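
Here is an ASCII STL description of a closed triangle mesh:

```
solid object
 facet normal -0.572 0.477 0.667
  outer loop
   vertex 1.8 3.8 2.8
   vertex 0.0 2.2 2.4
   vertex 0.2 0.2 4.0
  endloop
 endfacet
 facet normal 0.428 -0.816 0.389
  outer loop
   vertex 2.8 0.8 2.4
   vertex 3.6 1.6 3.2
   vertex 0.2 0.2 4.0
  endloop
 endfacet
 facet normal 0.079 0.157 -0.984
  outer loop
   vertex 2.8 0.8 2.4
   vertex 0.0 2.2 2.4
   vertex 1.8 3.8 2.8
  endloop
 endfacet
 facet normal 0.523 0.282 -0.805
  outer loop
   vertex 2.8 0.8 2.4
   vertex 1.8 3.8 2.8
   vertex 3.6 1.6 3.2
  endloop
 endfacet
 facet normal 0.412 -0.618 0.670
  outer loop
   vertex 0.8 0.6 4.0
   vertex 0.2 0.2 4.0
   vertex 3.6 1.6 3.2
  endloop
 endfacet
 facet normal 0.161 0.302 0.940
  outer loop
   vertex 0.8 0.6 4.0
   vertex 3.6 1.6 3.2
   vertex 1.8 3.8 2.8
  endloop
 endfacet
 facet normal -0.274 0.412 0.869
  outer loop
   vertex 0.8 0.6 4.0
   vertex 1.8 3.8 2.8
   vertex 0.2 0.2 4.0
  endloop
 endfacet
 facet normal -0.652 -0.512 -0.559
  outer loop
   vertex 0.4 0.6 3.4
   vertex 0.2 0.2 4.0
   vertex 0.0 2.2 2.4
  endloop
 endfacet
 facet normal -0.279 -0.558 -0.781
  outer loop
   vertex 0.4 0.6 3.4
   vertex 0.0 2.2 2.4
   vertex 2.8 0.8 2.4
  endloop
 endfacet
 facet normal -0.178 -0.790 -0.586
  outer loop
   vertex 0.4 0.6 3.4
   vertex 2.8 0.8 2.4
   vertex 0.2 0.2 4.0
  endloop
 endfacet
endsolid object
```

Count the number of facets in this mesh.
10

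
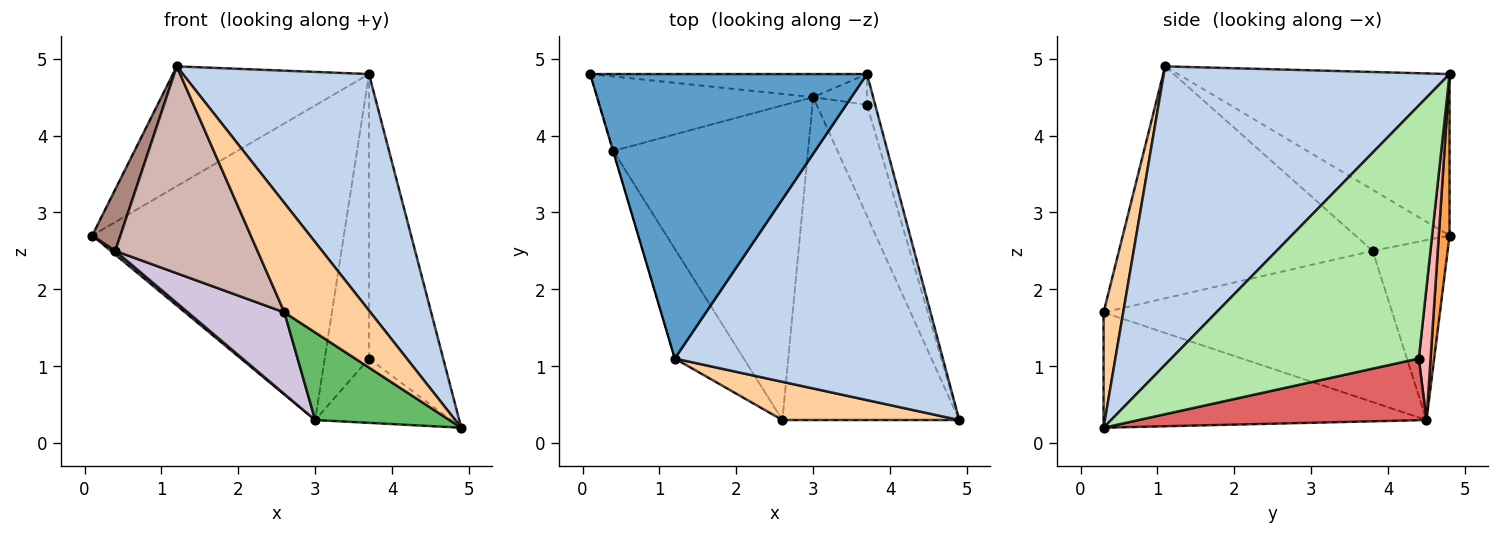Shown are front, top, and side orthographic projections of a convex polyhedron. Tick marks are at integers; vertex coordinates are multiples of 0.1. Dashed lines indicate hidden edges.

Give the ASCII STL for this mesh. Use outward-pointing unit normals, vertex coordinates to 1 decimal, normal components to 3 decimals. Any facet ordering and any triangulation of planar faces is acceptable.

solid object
 facet normal -0.474 0.342 0.812
  outer loop
   vertex 1.2 1.1 4.9
   vertex 3.7 4.8 4.8
   vertex 0.1 4.8 2.7
  endloop
 endfacet
 facet normal 0.670 -0.436 0.601
  outer loop
   vertex 1.2 1.1 4.9
   vertex 4.9 0.3 0.2
   vertex 3.7 4.8 4.8
  endloop
 endfacet
 facet normal 0.043 0.996 -0.073
  outer loop
   vertex 3.0 4.5 0.3
   vertex 0.1 4.8 2.7
   vertex 3.7 4.8 4.8
  endloop
 endfacet
 facet normal 0.211 -0.923 0.323
  outer loop
   vertex 2.6 0.3 1.7
   vertex 4.9 0.3 0.2
   vertex 1.2 1.1 4.9
  endloop
 endfacet
 facet normal -0.533 -0.222 -0.817
  outer loop
   vertex 2.6 0.3 1.7
   vertex 3.0 4.5 0.3
   vertex 4.9 0.3 0.2
  endloop
 endfacet
 facet normal 0.957 0.287 -0.031
  outer loop
   vertex 3.7 4.4 1.1
   vertex 3.7 4.8 4.8
   vertex 4.9 0.3 0.2
  endloop
 endfacet
 facet normal 0.728 0.343 -0.594
  outer loop
   vertex 3.7 4.4 1.1
   vertex 4.9 0.3 0.2
   vertex 3.0 4.5 0.3
  endloop
 endfacet
 facet normal 0.256 0.961 -0.104
  outer loop
   vertex 3.7 4.4 1.1
   vertex 3.0 4.5 0.3
   vertex 3.7 4.8 4.8
  endloop
 endfacet
 facet normal -0.639 -0.038 -0.768
  outer loop
   vertex 0.4 3.8 2.5
   vertex 0.1 4.8 2.7
   vertex 3.0 4.5 0.3
  endloop
 endfacet
 facet normal -0.601 -0.201 -0.774
  outer loop
   vertex 0.4 3.8 2.5
   vertex 3.0 4.5 0.3
   vertex 2.6 0.3 1.7
  endloop
 endfacet
 facet normal -0.958 -0.287 -0.003
  outer loop
   vertex 0.4 3.8 2.5
   vertex 1.2 1.1 4.9
   vertex 0.1 4.8 2.7
  endloop
 endfacet
 facet normal -0.844 -0.473 -0.251
  outer loop
   vertex 0.4 3.8 2.5
   vertex 2.6 0.3 1.7
   vertex 1.2 1.1 4.9
  endloop
 endfacet
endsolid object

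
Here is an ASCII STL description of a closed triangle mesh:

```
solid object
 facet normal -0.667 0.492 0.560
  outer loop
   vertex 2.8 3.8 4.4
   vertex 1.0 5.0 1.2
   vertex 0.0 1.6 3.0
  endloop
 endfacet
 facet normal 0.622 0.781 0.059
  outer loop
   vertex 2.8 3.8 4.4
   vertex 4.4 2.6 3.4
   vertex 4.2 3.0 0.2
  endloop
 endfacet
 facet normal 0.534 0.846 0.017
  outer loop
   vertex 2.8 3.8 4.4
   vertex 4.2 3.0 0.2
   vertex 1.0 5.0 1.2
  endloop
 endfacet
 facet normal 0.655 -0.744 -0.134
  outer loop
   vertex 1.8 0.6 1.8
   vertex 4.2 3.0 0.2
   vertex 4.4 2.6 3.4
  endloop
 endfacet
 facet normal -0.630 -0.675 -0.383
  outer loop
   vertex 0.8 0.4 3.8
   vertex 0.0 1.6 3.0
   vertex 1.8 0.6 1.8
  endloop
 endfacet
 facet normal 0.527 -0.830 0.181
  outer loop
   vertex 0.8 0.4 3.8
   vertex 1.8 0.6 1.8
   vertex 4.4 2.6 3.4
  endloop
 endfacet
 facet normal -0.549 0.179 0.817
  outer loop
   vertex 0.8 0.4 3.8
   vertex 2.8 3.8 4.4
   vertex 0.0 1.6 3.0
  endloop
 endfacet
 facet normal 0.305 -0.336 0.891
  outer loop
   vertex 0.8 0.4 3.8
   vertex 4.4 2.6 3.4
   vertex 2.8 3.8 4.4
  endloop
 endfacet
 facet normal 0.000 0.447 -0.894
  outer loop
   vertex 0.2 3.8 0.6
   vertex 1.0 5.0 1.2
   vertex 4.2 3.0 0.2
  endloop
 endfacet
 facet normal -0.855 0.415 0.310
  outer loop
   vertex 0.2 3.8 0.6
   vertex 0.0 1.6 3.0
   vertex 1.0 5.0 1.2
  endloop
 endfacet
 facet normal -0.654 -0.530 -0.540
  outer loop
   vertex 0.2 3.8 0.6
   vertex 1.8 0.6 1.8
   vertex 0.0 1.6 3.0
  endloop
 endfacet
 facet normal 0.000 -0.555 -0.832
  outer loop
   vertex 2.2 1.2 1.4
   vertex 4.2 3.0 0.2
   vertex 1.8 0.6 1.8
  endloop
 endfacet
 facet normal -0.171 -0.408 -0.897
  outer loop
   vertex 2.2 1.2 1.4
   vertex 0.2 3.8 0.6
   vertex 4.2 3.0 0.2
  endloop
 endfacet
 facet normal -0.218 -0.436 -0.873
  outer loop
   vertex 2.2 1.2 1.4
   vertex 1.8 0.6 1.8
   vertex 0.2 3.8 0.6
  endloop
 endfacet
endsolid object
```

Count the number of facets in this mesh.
14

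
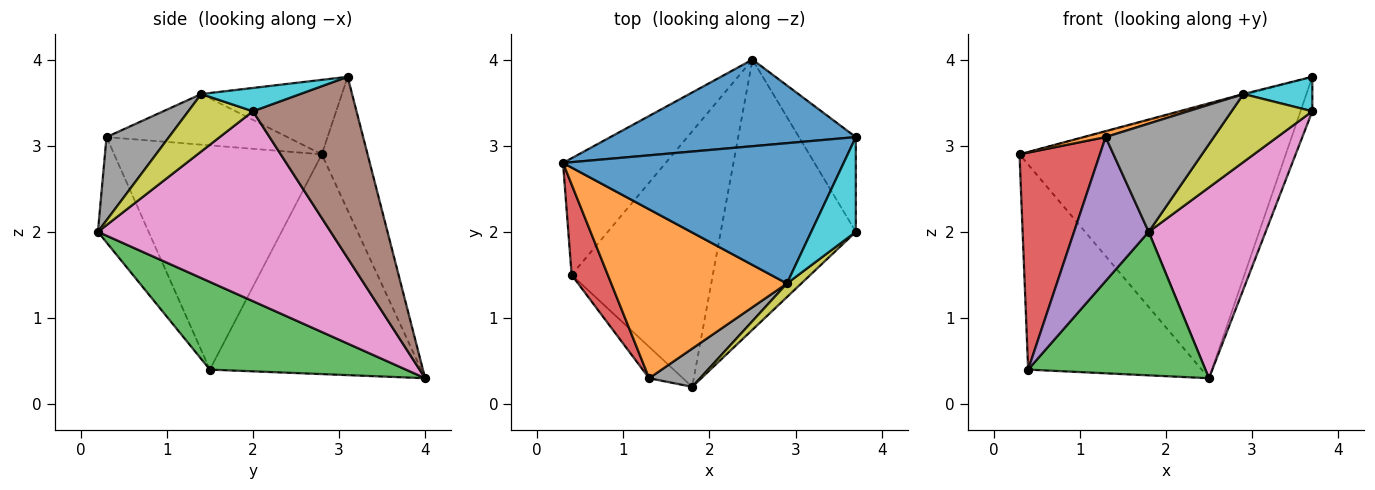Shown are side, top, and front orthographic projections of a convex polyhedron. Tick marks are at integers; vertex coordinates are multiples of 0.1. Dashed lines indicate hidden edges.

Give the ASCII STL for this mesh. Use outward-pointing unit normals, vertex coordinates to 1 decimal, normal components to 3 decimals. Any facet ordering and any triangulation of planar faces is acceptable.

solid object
 facet normal -0.162 0.941 0.297
  outer loop
   vertex 2.5 4.0 0.3
   vertex 0.3 2.8 2.9
   vertex 3.7 3.1 3.8
  endloop
 endfacet
 facet normal -0.727 0.597 -0.340
  outer loop
   vertex 0.4 1.5 0.4
   vertex 0.3 2.8 2.9
   vertex 2.5 4.0 0.3
  endloop
 endfacet
 facet normal 0.476 -0.431 -0.767
  outer loop
   vertex 0.4 1.5 0.4
   vertex 2.5 4.0 0.3
   vertex 1.8 0.2 2.0
  endloop
 endfacet
 facet normal -0.922 -0.357 0.149
  outer loop
   vertex 1.3 0.3 3.1
   vertex 0.3 2.8 2.9
   vertex 0.4 1.5 0.4
  endloop
 endfacet
 facet normal -0.553 -0.814 -0.177
  outer loop
   vertex 1.3 0.3 3.1
   vertex 0.4 1.5 0.4
   vertex 1.8 0.2 2.0
  endloop
 endfacet
 facet normal 0.949 0.108 -0.297
  outer loop
   vertex 3.7 2.0 3.4
   vertex 2.5 4.0 0.3
   vertex 3.7 3.1 3.8
  endloop
 endfacet
 facet normal 0.754 -0.379 -0.536
  outer loop
   vertex 3.7 2.0 3.4
   vertex 1.8 0.2 2.0
   vertex 2.5 4.0 0.3
  endloop
 endfacet
 facet normal 0.478 -0.828 0.293
  outer loop
   vertex 2.9 1.4 3.6
   vertex 1.3 0.3 3.1
   vertex 1.8 0.2 2.0
  endloop
 endfacet
 facet normal 0.617 -0.772 0.154
  outer loop
   vertex 2.9 1.4 3.6
   vertex 1.8 0.2 2.0
   vertex 3.7 2.0 3.4
  endloop
 endfacet
 facet normal 0.441 -0.307 0.844
  outer loop
   vertex 2.9 1.4 3.6
   vertex 3.7 2.0 3.4
   vertex 3.7 3.1 3.8
  endloop
 endfacet
 facet normal -0.256 0.007 0.967
  outer loop
   vertex 2.9 1.4 3.6
   vertex 3.7 3.1 3.8
   vertex 0.3 2.8 2.9
  endloop
 endfacet
 facet normal -0.277 -0.034 0.960
  outer loop
   vertex 2.9 1.4 3.6
   vertex 0.3 2.8 2.9
   vertex 1.3 0.3 3.1
  endloop
 endfacet
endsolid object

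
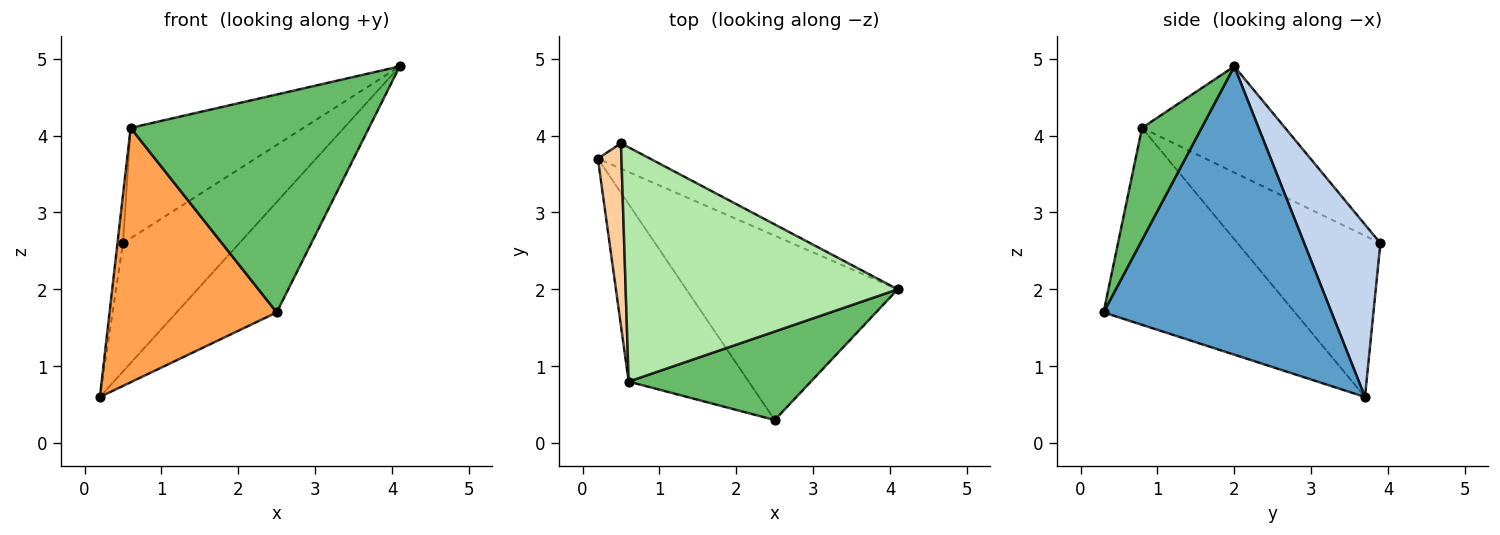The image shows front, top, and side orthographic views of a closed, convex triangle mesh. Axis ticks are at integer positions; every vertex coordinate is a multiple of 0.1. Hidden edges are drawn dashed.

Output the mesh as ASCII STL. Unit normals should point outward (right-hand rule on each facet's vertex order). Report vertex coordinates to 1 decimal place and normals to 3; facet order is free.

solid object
 facet normal 0.760 0.334 -0.557
  outer loop
   vertex 2.5 0.3 1.7
   vertex 0.2 3.7 0.6
   vertex 4.1 2.0 4.9
  endloop
 endfacet
 facet normal 0.540 0.825 -0.164
  outer loop
   vertex 0.5 3.9 2.6
   vertex 4.1 2.0 4.9
   vertex 0.2 3.7 0.6
  endloop
 endfacet
 facet normal -0.684 -0.598 -0.417
  outer loop
   vertex 0.6 0.8 4.1
   vertex 0.2 3.7 0.6
   vertex 2.5 0.3 1.7
  endloop
 endfacet
 facet normal -0.989 0.038 0.145
  outer loop
   vertex 0.6 0.8 4.1
   vertex 0.5 3.9 2.6
   vertex 0.2 3.7 0.6
  endloop
 endfacet
 facet normal 0.226 -0.903 0.367
  outer loop
   vertex 0.6 0.8 4.1
   vertex 2.5 0.3 1.7
   vertex 4.1 2.0 4.9
  endloop
 endfacet
 facet normal -0.333 0.402 0.853
  outer loop
   vertex 0.6 0.8 4.1
   vertex 4.1 2.0 4.9
   vertex 0.5 3.9 2.6
  endloop
 endfacet
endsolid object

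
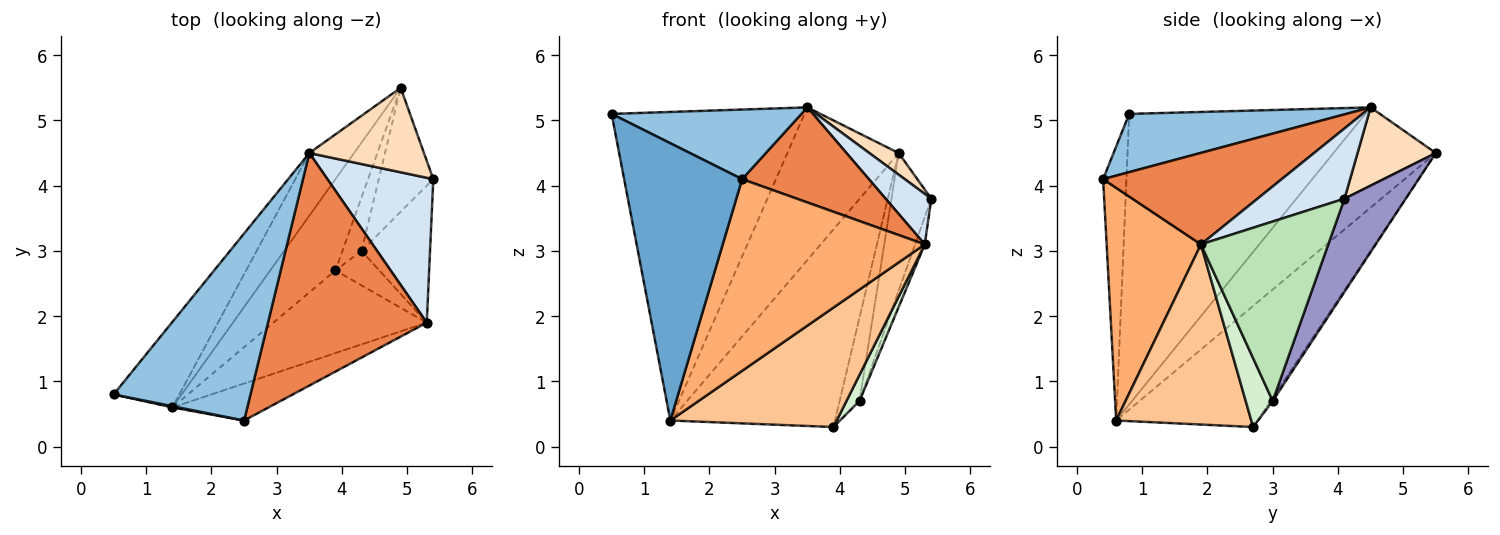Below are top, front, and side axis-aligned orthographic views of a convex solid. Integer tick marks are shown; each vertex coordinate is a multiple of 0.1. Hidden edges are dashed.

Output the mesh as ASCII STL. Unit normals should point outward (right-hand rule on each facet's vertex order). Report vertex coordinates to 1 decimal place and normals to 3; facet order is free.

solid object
 facet normal -0.194 -0.981 0.005
  outer loop
   vertex 1.4 0.6 0.4
   vertex 2.5 0.4 4.1
   vertex 0.5 0.8 5.1
  endloop
 endfacet
 facet normal 0.370 -0.324 0.871
  outer loop
   vertex 3.5 4.5 5.2
   vertex 0.5 0.8 5.1
   vertex 2.5 0.4 4.1
  endloop
 endfacet
 facet normal -0.763 0.623 -0.173
  outer loop
   vertex 3.5 4.5 5.2
   vertex 1.4 0.6 0.4
   vertex 0.5 0.8 5.1
  endloop
 endfacet
 facet normal 0.531 -0.279 0.800
  outer loop
   vertex 5.3 1.9 3.1
   vertex 5.4 4.1 3.8
   vertex 3.5 4.5 5.2
  endloop
 endfacet
 facet normal 0.471 -0.334 0.817
  outer loop
   vertex 5.3 1.9 3.1
   vertex 3.5 4.5 5.2
   vertex 2.5 0.4 4.1
  endloop
 endfacet
 facet normal 0.417 -0.893 -0.172
  outer loop
   vertex 5.3 1.9 3.1
   vertex 2.5 0.4 4.1
   vertex 1.4 0.6 0.4
  endloop
 endfacet
 facet normal 0.555 -0.684 -0.473
  outer loop
   vertex 5.3 1.9 3.1
   vertex 1.4 0.6 0.4
   vertex 3.9 2.7 0.3
  endloop
 endfacet
 facet normal 0.552 -0.207 0.808
  outer loop
   vertex 4.9 5.5 4.5
   vertex 3.5 4.5 5.2
   vertex 5.4 4.1 3.8
  endloop
 endfacet
 facet normal -0.615 0.716 -0.331
  outer loop
   vertex 4.9 5.5 4.5
   vertex 3.9 2.7 0.3
   vertex 1.4 0.6 0.4
  endloop
 endfacet
 facet normal -0.648 0.705 -0.289
  outer loop
   vertex 4.9 5.5 4.5
   vertex 1.4 0.6 0.4
   vertex 3.5 4.5 5.2
  endloop
 endfacet
 facet normal 0.932 0.071 -0.356
  outer loop
   vertex 4.3 3.0 0.7
   vertex 5.4 4.1 3.8
   vertex 5.3 1.9 3.1
  endloop
 endfacet
 facet normal 0.781 -0.377 -0.498
  outer loop
   vertex 4.3 3.0 0.7
   vertex 5.3 1.9 3.1
   vertex 3.9 2.7 0.3
  endloop
 endfacet
 facet normal 0.753 0.489 -0.441
  outer loop
   vertex 4.3 3.0 0.7
   vertex 4.9 5.5 4.5
   vertex 5.4 4.1 3.8
  endloop
 endfacet
 facet normal -0.092 0.838 -0.537
  outer loop
   vertex 4.3 3.0 0.7
   vertex 3.9 2.7 0.3
   vertex 4.9 5.5 4.5
  endloop
 endfacet
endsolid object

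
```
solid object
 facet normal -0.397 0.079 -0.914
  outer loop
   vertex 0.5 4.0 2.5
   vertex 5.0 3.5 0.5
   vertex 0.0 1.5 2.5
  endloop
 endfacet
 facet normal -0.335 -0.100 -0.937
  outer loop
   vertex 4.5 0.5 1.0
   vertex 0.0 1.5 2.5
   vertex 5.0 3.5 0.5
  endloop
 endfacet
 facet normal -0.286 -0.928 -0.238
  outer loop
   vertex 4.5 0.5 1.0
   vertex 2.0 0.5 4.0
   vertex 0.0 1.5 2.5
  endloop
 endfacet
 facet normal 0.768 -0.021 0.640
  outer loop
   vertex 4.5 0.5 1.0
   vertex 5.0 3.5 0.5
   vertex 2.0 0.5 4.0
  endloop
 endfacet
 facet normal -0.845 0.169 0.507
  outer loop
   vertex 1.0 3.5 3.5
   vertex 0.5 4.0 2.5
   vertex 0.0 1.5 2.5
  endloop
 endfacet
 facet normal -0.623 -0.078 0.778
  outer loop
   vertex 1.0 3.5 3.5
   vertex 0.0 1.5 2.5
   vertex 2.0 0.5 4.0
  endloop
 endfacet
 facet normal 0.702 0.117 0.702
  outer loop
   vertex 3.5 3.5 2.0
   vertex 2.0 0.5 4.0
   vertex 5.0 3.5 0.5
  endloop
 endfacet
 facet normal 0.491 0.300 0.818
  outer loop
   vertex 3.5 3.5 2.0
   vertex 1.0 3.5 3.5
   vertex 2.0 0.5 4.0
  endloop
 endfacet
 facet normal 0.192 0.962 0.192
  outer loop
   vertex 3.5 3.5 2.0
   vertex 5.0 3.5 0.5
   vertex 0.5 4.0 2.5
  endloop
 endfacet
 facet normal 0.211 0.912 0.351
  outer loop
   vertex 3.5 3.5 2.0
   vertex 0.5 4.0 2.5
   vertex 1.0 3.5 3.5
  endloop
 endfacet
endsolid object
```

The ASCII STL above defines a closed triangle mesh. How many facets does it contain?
10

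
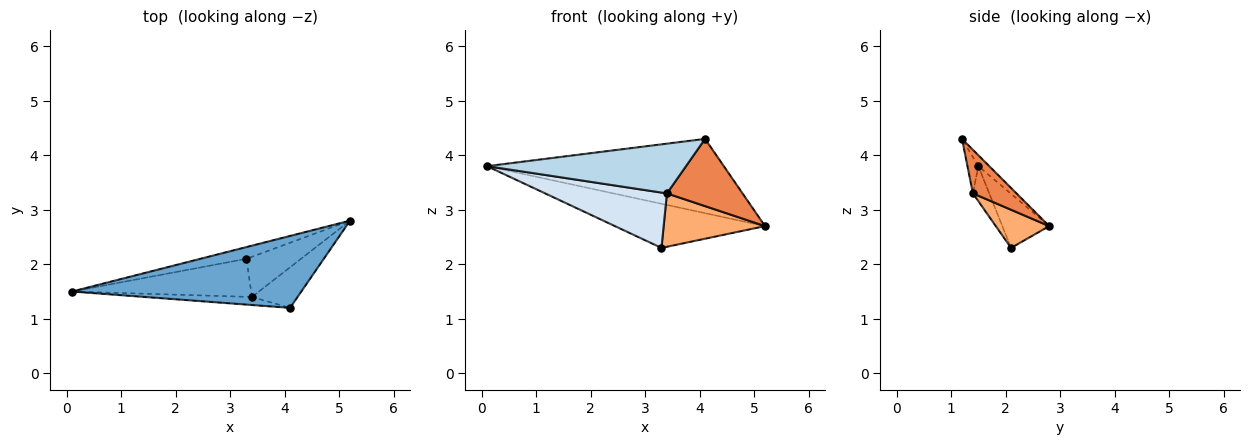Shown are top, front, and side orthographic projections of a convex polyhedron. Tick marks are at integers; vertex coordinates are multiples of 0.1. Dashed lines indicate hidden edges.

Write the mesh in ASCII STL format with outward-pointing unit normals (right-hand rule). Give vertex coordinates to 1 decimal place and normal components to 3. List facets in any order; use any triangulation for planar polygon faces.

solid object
 facet normal -0.033 0.718 0.695
  outer loop
   vertex 4.1 1.2 4.3
   vertex 5.2 2.8 2.7
   vertex 0.1 1.5 3.8
  endloop
 endfacet
 facet normal -0.289 0.925 -0.246
  outer loop
   vertex 3.3 2.1 2.3
   vertex 0.1 1.5 3.8
   vertex 5.2 2.8 2.7
  endloop
 endfacet
 facet normal -0.054 -0.986 -0.159
  outer loop
   vertex 3.4 1.4 3.3
   vertex 4.1 1.2 4.3
   vertex 0.1 1.5 3.8
  endloop
 endfacet
 facet normal -0.110 -0.819 -0.563
  outer loop
   vertex 3.4 1.4 3.3
   vertex 0.1 1.5 3.8
   vertex 3.3 2.1 2.3
  endloop
 endfacet
 facet normal 0.443 -0.768 -0.463
  outer loop
   vertex 3.4 1.4 3.3
   vertex 5.2 2.8 2.7
   vertex 4.1 1.2 4.3
  endloop
 endfacet
 facet normal 0.388 -0.736 -0.554
  outer loop
   vertex 3.4 1.4 3.3
   vertex 3.3 2.1 2.3
   vertex 5.2 2.8 2.7
  endloop
 endfacet
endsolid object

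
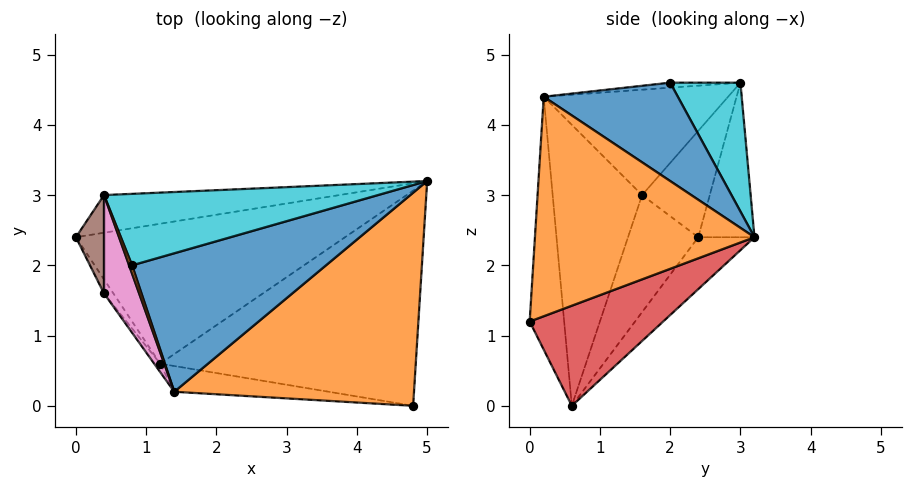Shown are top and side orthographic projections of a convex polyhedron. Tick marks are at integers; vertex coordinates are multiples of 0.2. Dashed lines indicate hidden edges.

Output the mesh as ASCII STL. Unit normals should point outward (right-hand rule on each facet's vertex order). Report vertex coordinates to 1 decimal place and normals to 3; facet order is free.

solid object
 facet normal -0.154 0.960 -0.234
  outer loop
   vertex 0.4 3.0 4.6
   vertex 5.0 3.2 2.4
   vertex 0.0 2.4 2.4
  endloop
 endfacet
 facet normal 0.643 -0.304 0.703
  outer loop
   vertex 1.4 0.2 4.4
   vertex 4.8 0.0 1.2
   vertex 5.0 3.2 2.4
  endloop
 endfacet
 facet normal -0.122 0.764 -0.634
  outer loop
   vertex 1.2 0.6 0.0
   vertex 0.0 2.4 2.4
   vertex 5.0 3.2 2.4
  endloop
 endfacet
 facet normal 0.347 0.310 -0.885
  outer loop
   vertex 1.2 0.6 0.0
   vertex 5.0 3.2 2.4
   vertex 4.8 0.0 1.2
  endloop
 endfacet
 facet normal -0.137 -0.987 -0.084
  outer loop
   vertex 1.2 0.6 0.0
   vertex 4.8 0.0 1.2
   vertex 1.4 0.2 4.4
  endloop
 endfacet
 facet normal -0.928 -0.280 0.245
  outer loop
   vertex 0.4 1.6 3.0
   vertex 0.4 3.0 4.6
   vertex 0.0 2.4 2.4
  endloop
 endfacet
 facet normal -0.892 -0.340 0.297
  outer loop
   vertex 0.4 1.6 3.0
   vertex 1.4 0.2 4.4
   vertex 0.4 3.0 4.6
  endloop
 endfacet
 facet normal -0.870 -0.487 -0.070
  outer loop
   vertex 0.4 1.6 3.0
   vertex 0.0 2.4 2.4
   vertex 1.2 0.6 0.0
  endloop
 endfacet
 facet normal -0.805 -0.593 -0.017
  outer loop
   vertex 0.4 1.6 3.0
   vertex 1.2 0.6 0.0
   vertex 1.4 0.2 4.4
  endloop
 endfacet
 facet normal 0.419 0.168 0.892
  outer loop
   vertex 0.8 2.0 4.6
   vertex 5.0 3.2 2.4
   vertex 0.4 3.0 4.6
  endloop
 endfacet
 facet normal 0.452 0.052 0.891
  outer loop
   vertex 0.8 2.0 4.6
   vertex 1.4 0.2 4.4
   vertex 5.0 3.2 2.4
  endloop
 endfacet
 facet normal -0.811 -0.324 0.487
  outer loop
   vertex 0.8 2.0 4.6
   vertex 0.4 3.0 4.6
   vertex 1.4 0.2 4.4
  endloop
 endfacet
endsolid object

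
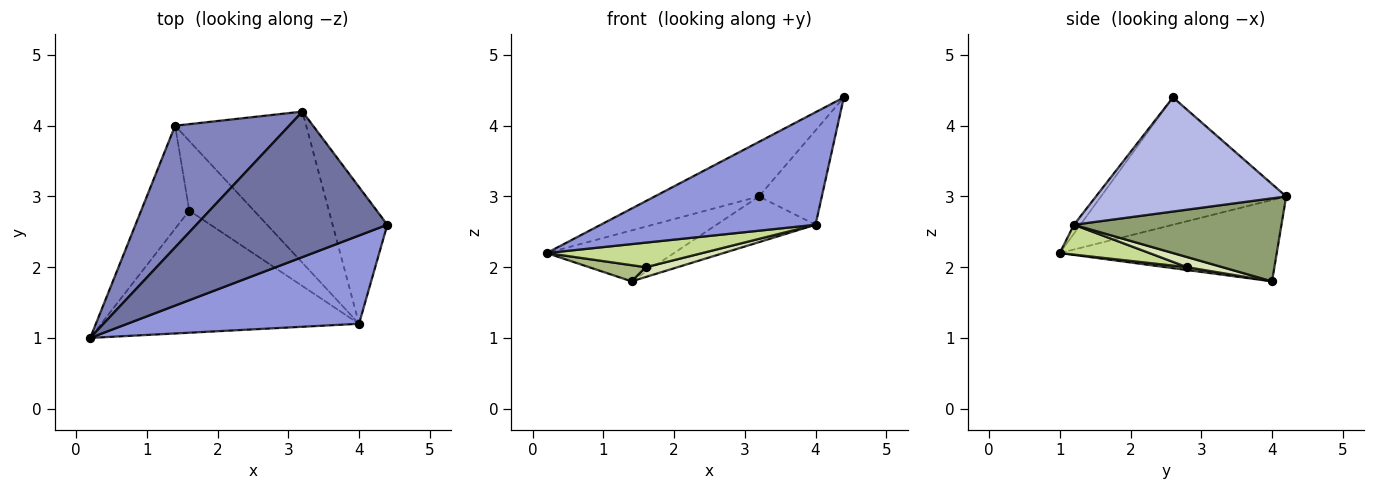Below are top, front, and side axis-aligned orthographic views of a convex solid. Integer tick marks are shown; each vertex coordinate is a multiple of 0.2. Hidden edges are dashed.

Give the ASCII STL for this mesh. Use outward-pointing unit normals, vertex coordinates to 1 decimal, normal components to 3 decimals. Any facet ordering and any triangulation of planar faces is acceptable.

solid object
 facet normal -0.530 0.298 0.794
  outer loop
   vertex 3.2 4.2 3.0
   vertex 0.2 1.0 2.2
   vertex 4.4 2.6 4.4
  endloop
 endfacet
 facet normal -0.550 0.323 0.771
  outer loop
   vertex 3.2 4.2 3.0
   vertex 1.4 4.0 1.8
   vertex 0.2 1.0 2.2
  endloop
 endfacet
 facet normal -0.024 -0.787 0.617
  outer loop
   vertex 4.0 1.2 2.6
   vertex 4.4 2.6 4.4
   vertex 0.2 1.0 2.2
  endloop
 endfacet
 facet normal 0.864 0.286 -0.414
  outer loop
   vertex 4.0 1.2 2.6
   vertex 3.2 4.2 3.0
   vertex 4.4 2.6 4.4
  endloop
 endfacet
 facet normal 0.518 0.247 -0.819
  outer loop
   vertex 4.0 1.2 2.6
   vertex 1.4 4.0 1.8
   vertex 3.2 4.2 3.0
  endloop
 endfacet
 facet normal 0.058 -0.155 -0.986
  outer loop
   vertex 1.6 2.8 2.0
   vertex 0.2 1.0 2.2
   vertex 1.4 4.0 1.8
  endloop
 endfacet
 facet normal 0.113 -0.196 -0.974
  outer loop
   vertex 1.6 2.8 2.0
   vertex 4.0 1.2 2.6
   vertex 0.2 1.0 2.2
  endloop
 endfacet
 facet normal 0.153 -0.138 -0.979
  outer loop
   vertex 1.6 2.8 2.0
   vertex 1.4 4.0 1.8
   vertex 4.0 1.2 2.6
  endloop
 endfacet
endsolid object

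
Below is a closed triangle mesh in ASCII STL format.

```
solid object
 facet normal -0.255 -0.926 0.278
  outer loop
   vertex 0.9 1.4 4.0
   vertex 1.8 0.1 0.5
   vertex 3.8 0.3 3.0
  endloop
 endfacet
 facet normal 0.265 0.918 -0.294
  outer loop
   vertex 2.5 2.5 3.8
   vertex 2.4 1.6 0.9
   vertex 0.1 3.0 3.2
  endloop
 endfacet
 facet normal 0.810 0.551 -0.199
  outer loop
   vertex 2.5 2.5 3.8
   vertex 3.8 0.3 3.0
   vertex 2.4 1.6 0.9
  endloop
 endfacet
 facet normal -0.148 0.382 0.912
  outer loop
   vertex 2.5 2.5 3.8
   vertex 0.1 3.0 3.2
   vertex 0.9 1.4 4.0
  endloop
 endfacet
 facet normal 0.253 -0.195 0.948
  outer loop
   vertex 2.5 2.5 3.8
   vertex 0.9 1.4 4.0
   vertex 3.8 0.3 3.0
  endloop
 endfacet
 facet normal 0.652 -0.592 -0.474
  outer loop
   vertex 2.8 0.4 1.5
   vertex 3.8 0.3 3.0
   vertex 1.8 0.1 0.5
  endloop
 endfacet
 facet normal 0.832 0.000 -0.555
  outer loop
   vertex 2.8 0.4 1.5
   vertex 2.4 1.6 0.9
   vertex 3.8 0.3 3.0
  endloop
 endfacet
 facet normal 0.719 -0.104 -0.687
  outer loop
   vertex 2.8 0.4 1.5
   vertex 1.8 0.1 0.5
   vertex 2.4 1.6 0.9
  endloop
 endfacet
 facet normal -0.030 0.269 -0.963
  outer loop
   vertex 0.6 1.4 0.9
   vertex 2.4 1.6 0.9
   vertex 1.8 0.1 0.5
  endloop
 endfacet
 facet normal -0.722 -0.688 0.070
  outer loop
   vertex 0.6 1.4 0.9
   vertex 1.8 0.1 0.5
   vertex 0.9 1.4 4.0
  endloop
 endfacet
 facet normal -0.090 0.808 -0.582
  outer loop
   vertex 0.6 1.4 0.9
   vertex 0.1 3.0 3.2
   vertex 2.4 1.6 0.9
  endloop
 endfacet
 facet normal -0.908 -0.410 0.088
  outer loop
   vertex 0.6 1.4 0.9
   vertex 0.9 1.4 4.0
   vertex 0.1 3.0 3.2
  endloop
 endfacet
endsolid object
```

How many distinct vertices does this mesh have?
8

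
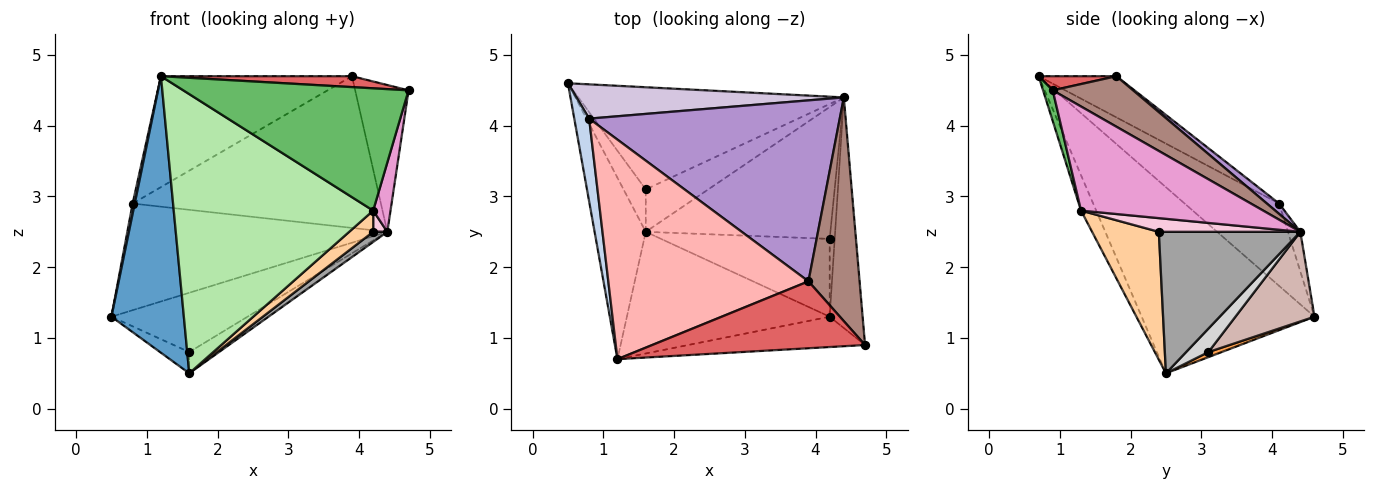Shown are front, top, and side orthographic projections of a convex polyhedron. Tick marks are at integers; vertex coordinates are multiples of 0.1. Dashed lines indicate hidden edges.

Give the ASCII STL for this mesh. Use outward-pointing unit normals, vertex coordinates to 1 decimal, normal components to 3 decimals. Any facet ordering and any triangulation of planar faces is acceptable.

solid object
 facet normal -0.894 -0.375 -0.246
  outer loop
   vertex 1.6 2.5 0.5
   vertex 1.2 0.7 4.7
   vertex 0.5 4.6 1.3
  endloop
 endfacet
 facet normal -0.984 -0.022 0.178
  outer loop
   vertex 0.8 4.1 2.9
   vertex 0.5 4.6 1.3
   vertex 1.2 0.7 4.7
  endloop
 endfacet
 facet normal 0.199 0.438 -0.877
  outer loop
   vertex 1.6 3.1 0.8
   vertex 1.6 2.5 0.5
   vertex 0.5 4.6 1.3
  endloop
 endfacet
 facet normal 0.591 -0.212 -0.778
  outer loop
   vertex 4.2 1.3 2.8
   vertex 1.6 2.5 0.5
   vertex 4.2 2.4 2.5
  endloop
 endfacet
 facet normal 0.042 -0.970 -0.240
  outer loop
   vertex 4.2 1.3 2.8
   vertex 4.7 0.9 4.5
   vertex 1.2 0.7 4.7
  endloop
 endfacet
 facet normal -0.070 -0.915 -0.399
  outer loop
   vertex 4.2 1.3 2.8
   vertex 1.2 0.7 4.7
   vertex 1.6 2.5 0.5
  endloop
 endfacet
 facet normal 0.065 -0.161 0.985
  outer loop
   vertex 3.9 1.8 4.7
   vertex 1.2 0.7 4.7
   vertex 4.7 0.9 4.5
  endloop
 endfacet
 facet normal -0.181 0.443 0.878
  outer loop
   vertex 3.9 1.8 4.7
   vertex 0.8 4.1 2.9
   vertex 1.2 0.7 4.7
  endloop
 endfacet
 facet normal 0.032 0.642 0.766
  outer loop
   vertex 4.4 4.4 2.5
   vertex 0.8 4.1 2.9
   vertex 3.9 1.8 4.7
  endloop
 endfacet
 facet normal -0.045 0.951 0.306
  outer loop
   vertex 4.4 4.4 2.5
   vertex 0.5 4.6 1.3
   vertex 0.8 4.1 2.9
  endloop
 endfacet
 facet normal 0.637 0.423 0.645
  outer loop
   vertex 4.4 4.4 2.5
   vertex 3.9 1.8 4.7
   vertex 4.7 0.9 4.5
  endloop
 endfacet
 facet normal 0.280 0.482 -0.830
  outer loop
   vertex 4.4 4.4 2.5
   vertex 1.6 3.1 0.8
   vertex 0.5 4.6 1.3
  endloop
 endfacet
 facet normal 0.949 -0.090 -0.301
  outer loop
   vertex 4.4 4.4 2.5
   vertex 4.7 0.9 4.5
   vertex 4.2 1.3 2.8
  endloop
 endfacet
 facet normal 0.935 -0.093 -0.343
  outer loop
   vertex 4.4 4.4 2.5
   vertex 4.2 1.3 2.8
   vertex 4.2 2.4 2.5
  endloop
 endfacet
 facet normal 0.607 -0.061 -0.792
  outer loop
   vertex 4.4 4.4 2.5
   vertex 4.2 2.4 2.5
   vertex 1.6 2.5 0.5
  endloop
 endfacet
 facet normal 0.318 0.424 -0.848
  outer loop
   vertex 4.4 4.4 2.5
   vertex 1.6 2.5 0.5
   vertex 1.6 3.1 0.8
  endloop
 endfacet
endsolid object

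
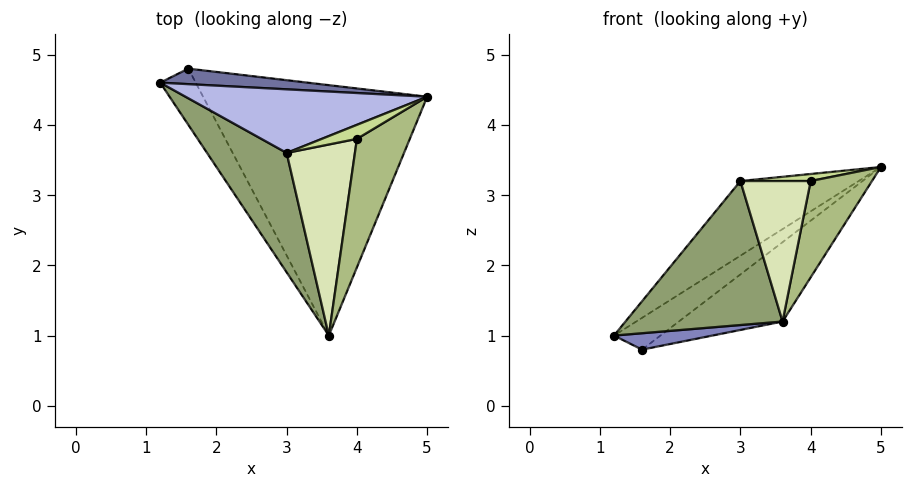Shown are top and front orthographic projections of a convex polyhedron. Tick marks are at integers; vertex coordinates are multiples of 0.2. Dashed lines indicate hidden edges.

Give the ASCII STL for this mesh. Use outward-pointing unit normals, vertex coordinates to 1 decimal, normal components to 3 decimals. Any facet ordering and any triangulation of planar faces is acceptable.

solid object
 facet normal -0.224 0.876 0.428
  outer loop
   vertex 1.6 4.8 0.8
   vertex 1.2 4.6 1.0
   vertex 5.0 4.4 3.4
  endloop
 endfacet
 facet normal -0.322 -0.265 -0.909
  outer loop
   vertex 1.6 4.8 0.8
   vertex 3.6 1.0 1.2
   vertex 1.2 4.6 1.0
  endloop
 endfacet
 facet normal 0.607 0.240 -0.757
  outer loop
   vertex 1.6 4.8 0.8
   vertex 5.0 4.4 3.4
   vertex 3.6 1.0 1.2
  endloop
 endfacet
 facet normal -0.346 0.714 0.608
  outer loop
   vertex 3.0 3.6 3.2
   vertex 5.0 4.4 3.4
   vertex 1.2 4.6 1.0
  endloop
 endfacet
 facet normal -0.770 -0.491 0.407
  outer loop
   vertex 3.0 3.6 3.2
   vertex 1.2 4.6 1.0
   vertex 3.6 1.0 1.2
  endloop
 endfacet
 facet normal 0.196 -0.588 0.784
  outer loop
   vertex 4.0 3.8 3.2
   vertex 3.6 1.0 1.2
   vertex 5.0 4.4 3.4
  endloop
 endfacet
 facet normal 0.089 -0.445 0.891
  outer loop
   vertex 4.0 3.8 3.2
   vertex 5.0 4.4 3.4
   vertex 3.0 3.6 3.2
  endloop
 endfacet
 facet normal 0.118 -0.588 0.800
  outer loop
   vertex 4.0 3.8 3.2
   vertex 3.0 3.6 3.2
   vertex 3.6 1.0 1.2
  endloop
 endfacet
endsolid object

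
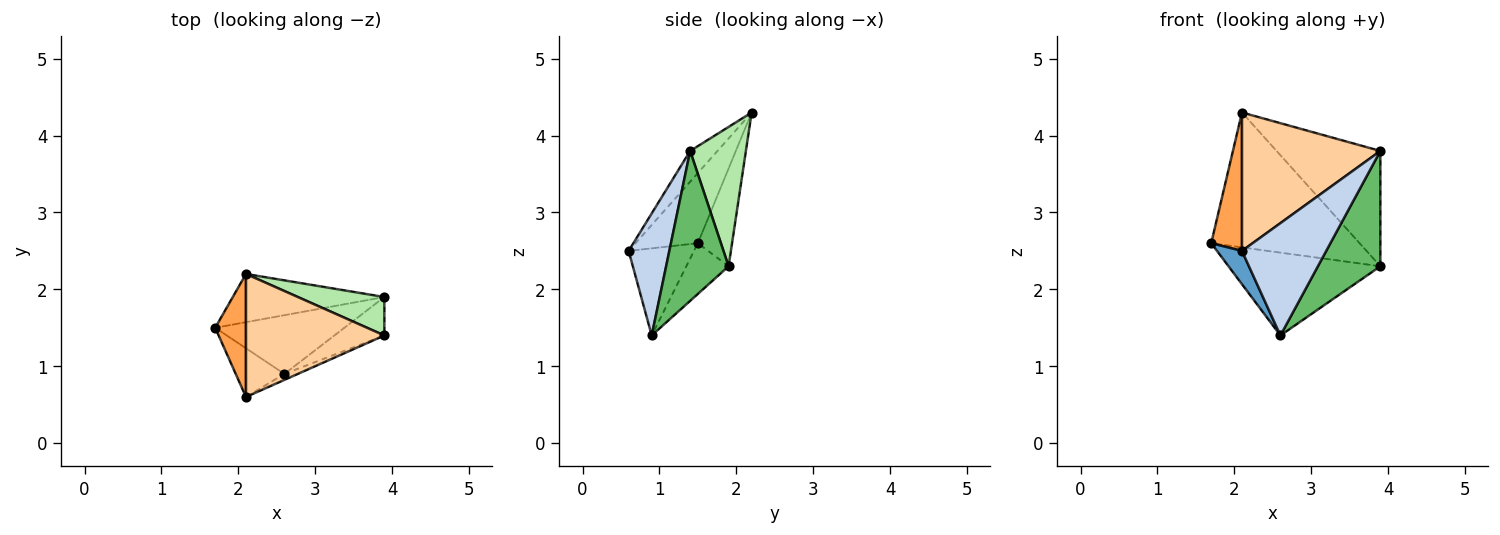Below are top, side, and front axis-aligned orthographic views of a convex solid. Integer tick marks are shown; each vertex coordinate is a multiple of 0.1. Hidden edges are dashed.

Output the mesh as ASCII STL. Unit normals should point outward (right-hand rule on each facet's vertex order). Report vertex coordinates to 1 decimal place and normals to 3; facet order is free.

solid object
 facet normal -0.828 -0.317 -0.463
  outer loop
   vertex 2.6 0.9 1.4
   vertex 2.1 0.6 2.5
   vertex 1.7 1.5 2.6
  endloop
 endfacet
 facet normal 0.434 -0.899 -0.048
  outer loop
   vertex 2.6 0.9 1.4
   vertex 3.9 1.4 3.8
   vertex 2.1 0.6 2.5
  endloop
 endfacet
 facet normal -0.835 -0.412 0.366
  outer loop
   vertex 2.1 2.2 4.3
   vertex 1.7 1.5 2.6
   vertex 2.1 0.6 2.5
  endloop
 endfacet
 facet normal -0.146 -0.739 0.657
  outer loop
   vertex 2.1 2.2 4.3
   vertex 2.1 0.6 2.5
   vertex 3.9 1.4 3.8
  endloop
 endfacet
 facet normal 0.688 -0.688 -0.229
  outer loop
   vertex 3.9 1.9 2.3
   vertex 3.9 1.4 3.8
   vertex 2.6 0.9 1.4
  endloop
 endfacet
 facet normal 0.454 0.845 0.282
  outer loop
   vertex 3.9 1.9 2.3
   vertex 2.1 2.2 4.3
   vertex 3.9 1.4 3.8
  endloop
 endfacet
 facet normal -0.222 0.796 -0.564
  outer loop
   vertex 3.9 1.9 2.3
   vertex 2.6 0.9 1.4
   vertex 1.7 1.5 2.6
  endloop
 endfacet
 facet normal -0.212 0.920 -0.329
  outer loop
   vertex 3.9 1.9 2.3
   vertex 1.7 1.5 2.6
   vertex 2.1 2.2 4.3
  endloop
 endfacet
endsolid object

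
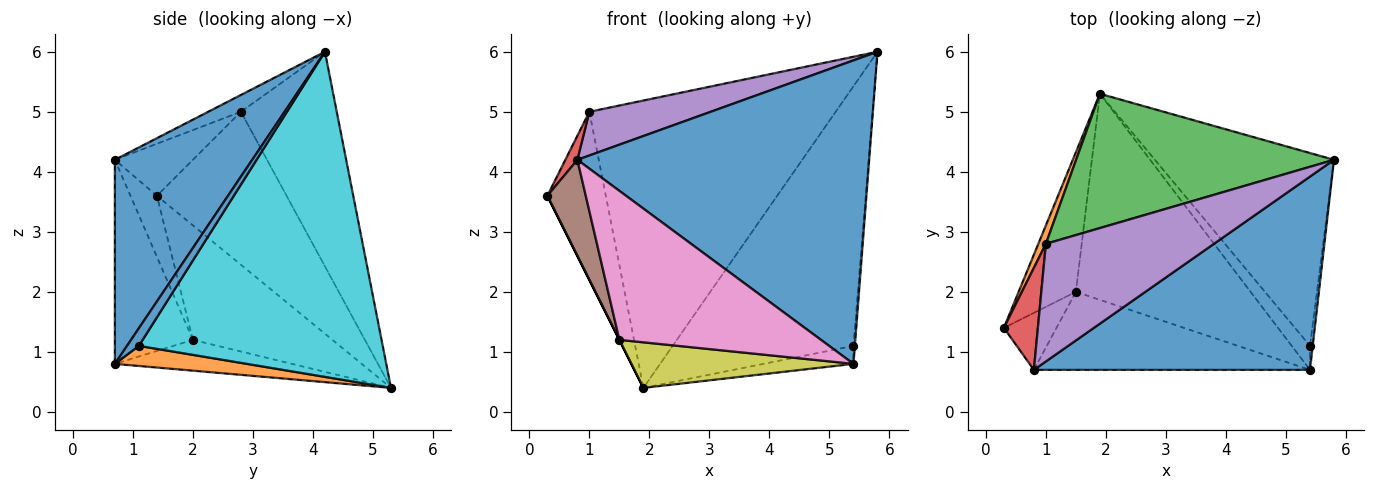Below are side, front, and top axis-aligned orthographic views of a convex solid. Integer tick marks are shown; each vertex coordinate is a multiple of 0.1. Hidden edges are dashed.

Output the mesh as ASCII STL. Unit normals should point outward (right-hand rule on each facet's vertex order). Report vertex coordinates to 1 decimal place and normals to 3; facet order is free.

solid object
 facet normal 0.369 -0.784 0.499
  outer loop
   vertex 5.4 0.7 0.8
   vertex 5.8 4.2 6.0
   vertex 0.8 0.7 4.2
  endloop
 endfacet
 facet normal -0.911 0.410 0.045
  outer loop
   vertex 1.0 2.8 5.0
   vertex 1.9 5.3 0.4
   vertex 0.3 1.4 3.6
  endloop
 endfacet
 facet normal -0.332 0.854 0.399
  outer loop
   vertex 1.0 2.8 5.0
   vertex 5.8 4.2 6.0
   vertex 1.9 5.3 0.4
  endloop
 endfacet
 facet normal -0.830 -0.128 0.543
  outer loop
   vertex 1.0 2.8 5.0
   vertex 0.3 1.4 3.6
   vertex 0.8 0.7 4.2
  endloop
 endfacet
 facet normal -0.093 -0.347 0.933
  outer loop
   vertex 1.0 2.8 5.0
   vertex 0.8 0.7 4.2
   vertex 5.8 4.2 6.0
  endloop
 endfacet
 facet normal -0.509 -0.740 -0.439
  outer loop
   vertex 1.5 2.0 1.2
   vertex 0.8 0.7 4.2
   vertex 0.3 1.4 3.6
  endloop
 endfacet
 facet normal -0.324 -0.838 -0.439
  outer loop
   vertex 1.5 2.0 1.2
   vertex 5.4 0.7 0.8
   vertex 0.8 0.7 4.2
  endloop
 endfacet
 facet normal -0.894 0.000 -0.447
  outer loop
   vertex 1.5 2.0 1.2
   vertex 0.3 1.4 3.6
   vertex 1.9 5.3 0.4
  endloop
 endfacet
 facet normal -0.170 -0.213 -0.962
  outer loop
   vertex 1.5 2.0 1.2
   vertex 1.9 5.3 0.4
   vertex 5.4 0.7 0.8
  endloop
 endfacet
 facet normal 0.735 0.545 -0.405
  outer loop
   vertex 5.4 1.1 1.1
   vertex 1.9 5.3 0.4
   vertex 5.8 4.2 6.0
  endloop
 endfacet
 facet normal 0.982 0.114 -0.152
  outer loop
   vertex 5.4 1.1 1.1
   vertex 5.8 4.2 6.0
   vertex 5.4 0.7 0.8
  endloop
 endfacet
 facet normal 0.661 0.450 -0.601
  outer loop
   vertex 5.4 1.1 1.1
   vertex 5.4 0.7 0.8
   vertex 1.9 5.3 0.4
  endloop
 endfacet
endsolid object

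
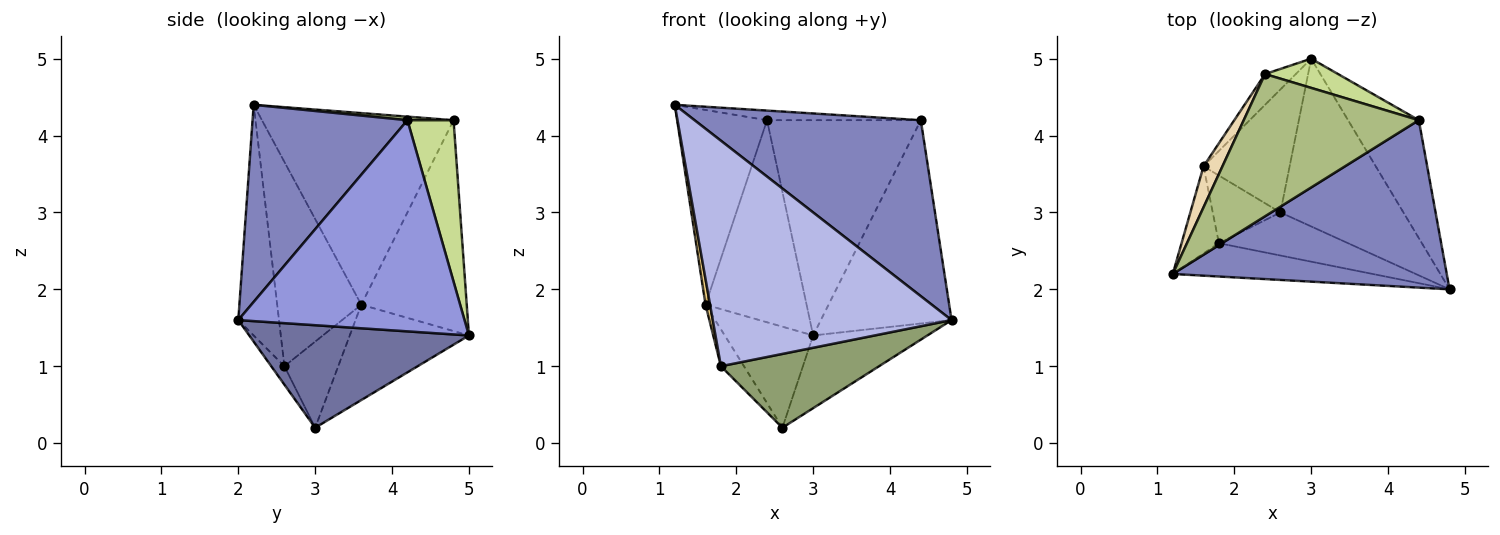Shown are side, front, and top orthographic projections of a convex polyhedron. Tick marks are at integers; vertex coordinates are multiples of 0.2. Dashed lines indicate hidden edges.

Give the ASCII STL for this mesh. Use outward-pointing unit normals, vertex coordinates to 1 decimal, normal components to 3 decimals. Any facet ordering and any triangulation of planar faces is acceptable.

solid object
 facet normal 0.607 0.316 -0.729
  outer loop
   vertex 2.6 3.0 0.2
   vertex 3.0 5.0 1.4
   vertex 4.8 2.0 1.6
  endloop
 endfacet
 facet normal 0.444 -0.649 0.618
  outer loop
   vertex 4.4 4.2 4.2
   vertex 1.2 2.2 4.4
   vertex 4.8 2.0 1.6
  endloop
 endfacet
 facet normal 0.832 0.480 -0.279
  outer loop
   vertex 4.4 4.2 4.2
   vertex 4.8 2.0 1.6
   vertex 3.0 5.0 1.4
  endloop
 endfacet
 facet normal -0.166 -0.975 -0.144
  outer loop
   vertex 1.8 2.6 1.0
   vertex 4.8 2.0 1.6
   vertex 1.2 2.2 4.4
  endloop
 endfacet
 facet normal -0.072 -0.862 -0.503
  outer loop
   vertex 1.8 2.6 1.0
   vertex 2.6 3.0 0.2
   vertex 4.8 2.0 1.6
  endloop
 endfacet
 facet normal 0.020 0.067 0.998
  outer loop
   vertex 2.4 4.8 4.2
   vertex 1.2 2.2 4.4
   vertex 4.4 4.2 4.2
  endloop
 endfacet
 facet normal 0.285 0.950 0.129
  outer loop
   vertex 2.4 4.8 4.2
   vertex 4.4 4.2 4.2
   vertex 3.0 5.0 1.4
  endloop
 endfacet
 facet normal -0.650 0.482 -0.587
  outer loop
   vertex 1.6 3.6 1.8
   vertex 3.0 5.0 1.4
   vertex 2.6 3.0 0.2
  endloop
 endfacet
 facet normal -0.745 0.319 -0.585
  outer loop
   vertex 1.6 3.6 1.8
   vertex 2.6 3.0 0.2
   vertex 1.8 2.6 1.0
  endloop
 endfacet
 facet normal -0.718 0.688 -0.105
  outer loop
   vertex 1.6 3.6 1.8
   vertex 2.4 4.8 4.2
   vertex 3.0 5.0 1.4
  endloop
 endfacet
 facet normal -0.982 -0.053 -0.180
  outer loop
   vertex 1.6 3.6 1.8
   vertex 1.8 2.6 1.0
   vertex 1.2 2.2 4.4
  endloop
 endfacet
 facet normal -0.902 0.423 0.089
  outer loop
   vertex 1.6 3.6 1.8
   vertex 1.2 2.2 4.4
   vertex 2.4 4.8 4.2
  endloop
 endfacet
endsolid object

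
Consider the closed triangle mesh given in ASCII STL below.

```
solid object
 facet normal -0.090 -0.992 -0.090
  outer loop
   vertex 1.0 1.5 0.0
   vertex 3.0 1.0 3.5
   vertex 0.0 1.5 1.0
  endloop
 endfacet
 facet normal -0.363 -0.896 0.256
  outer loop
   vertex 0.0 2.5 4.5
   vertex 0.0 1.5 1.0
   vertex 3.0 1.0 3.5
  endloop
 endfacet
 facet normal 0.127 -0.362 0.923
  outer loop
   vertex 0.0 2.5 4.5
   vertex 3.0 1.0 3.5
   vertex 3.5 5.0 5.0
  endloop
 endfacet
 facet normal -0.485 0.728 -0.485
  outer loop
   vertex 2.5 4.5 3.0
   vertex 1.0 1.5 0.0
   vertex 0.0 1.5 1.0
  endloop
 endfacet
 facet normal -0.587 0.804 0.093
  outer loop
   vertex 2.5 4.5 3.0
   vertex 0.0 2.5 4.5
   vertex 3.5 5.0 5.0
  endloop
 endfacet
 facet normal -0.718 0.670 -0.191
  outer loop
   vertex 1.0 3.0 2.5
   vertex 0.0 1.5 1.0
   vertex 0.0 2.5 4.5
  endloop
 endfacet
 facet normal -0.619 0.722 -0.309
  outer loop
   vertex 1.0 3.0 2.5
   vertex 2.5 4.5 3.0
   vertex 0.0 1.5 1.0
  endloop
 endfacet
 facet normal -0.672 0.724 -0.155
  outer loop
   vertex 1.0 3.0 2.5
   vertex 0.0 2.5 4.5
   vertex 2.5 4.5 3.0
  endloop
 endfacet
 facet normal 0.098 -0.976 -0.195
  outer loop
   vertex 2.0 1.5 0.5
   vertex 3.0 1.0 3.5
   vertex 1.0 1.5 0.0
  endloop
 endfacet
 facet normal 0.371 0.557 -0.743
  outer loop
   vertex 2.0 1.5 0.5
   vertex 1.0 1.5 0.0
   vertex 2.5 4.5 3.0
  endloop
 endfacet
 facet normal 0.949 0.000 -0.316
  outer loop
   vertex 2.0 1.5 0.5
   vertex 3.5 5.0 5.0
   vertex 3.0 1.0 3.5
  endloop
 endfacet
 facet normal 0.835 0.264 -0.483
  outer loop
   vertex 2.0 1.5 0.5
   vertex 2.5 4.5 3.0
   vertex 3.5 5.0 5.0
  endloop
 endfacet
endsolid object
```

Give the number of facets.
12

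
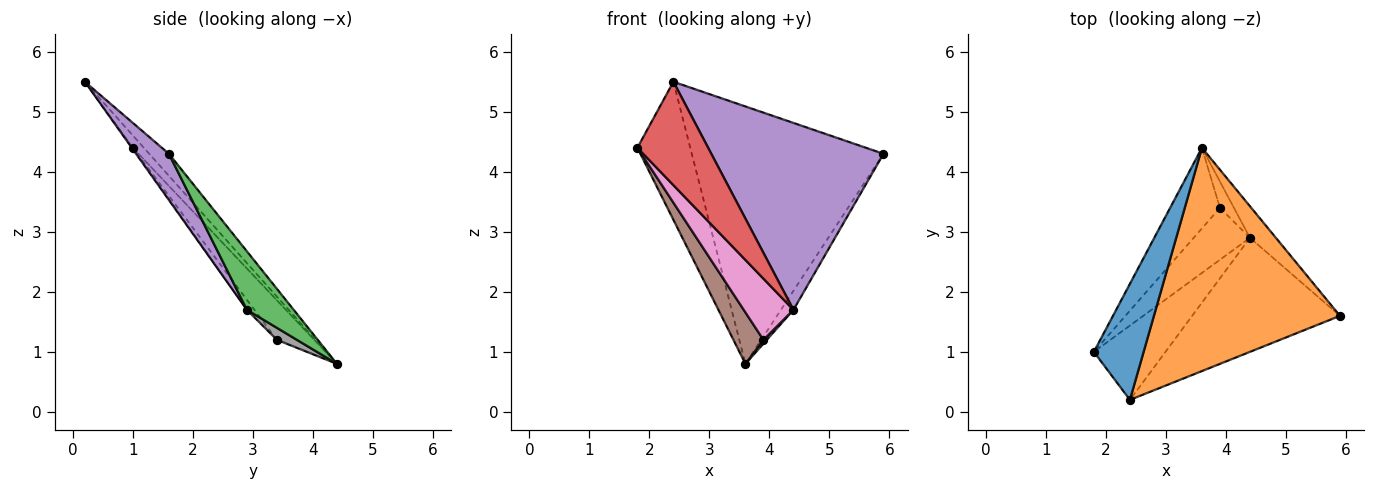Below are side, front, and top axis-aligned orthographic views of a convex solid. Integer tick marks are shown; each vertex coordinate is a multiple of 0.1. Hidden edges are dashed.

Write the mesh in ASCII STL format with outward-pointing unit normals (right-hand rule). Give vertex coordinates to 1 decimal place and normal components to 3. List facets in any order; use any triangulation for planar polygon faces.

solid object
 facet normal -0.157 0.756 0.635
  outer loop
   vertex 2.4 0.2 5.5
   vertex 3.6 4.4 0.8
   vertex 1.8 1.0 4.4
  endloop
 endfacet
 facet normal -0.077 0.753 0.653
  outer loop
   vertex 2.4 0.2 5.5
   vertex 5.9 1.6 4.3
   vertex 3.6 4.4 0.8
  endloop
 endfacet
 facet normal 0.888 0.237 -0.394
  outer loop
   vertex 4.4 2.9 1.7
   vertex 3.6 4.4 0.8
   vertex 5.9 1.6 4.3
  endloop
 endfacet
 facet normal -0.013 -0.812 -0.584
  outer loop
   vertex 4.4 2.9 1.7
   vertex 2.4 0.2 5.5
   vertex 1.8 1.0 4.4
  endloop
 endfacet
 facet normal 0.161 -0.843 -0.514
  outer loop
   vertex 4.4 2.9 1.7
   vertex 5.9 1.6 4.3
   vertex 2.4 0.2 5.5
  endloop
 endfacet
 facet normal -0.556 -0.447 -0.700
  outer loop
   vertex 3.9 3.4 1.2
   vertex 1.8 1.0 4.4
   vertex 3.6 4.4 0.8
  endloop
 endfacet
 facet normal -0.114 -0.757 -0.643
  outer loop
   vertex 3.9 3.4 1.2
   vertex 4.4 2.9 1.7
   vertex 1.8 1.0 4.4
  endloop
 endfacet
 facet normal 0.647 -0.108 -0.755
  outer loop
   vertex 3.9 3.4 1.2
   vertex 3.6 4.4 0.8
   vertex 4.4 2.9 1.7
  endloop
 endfacet
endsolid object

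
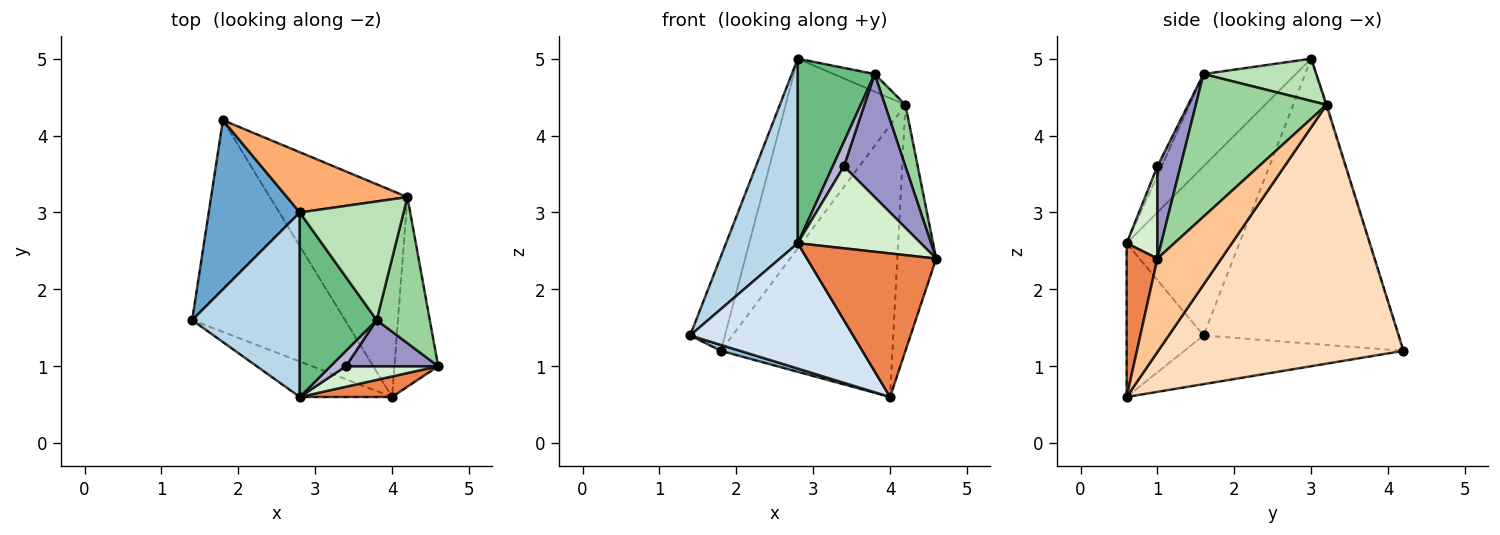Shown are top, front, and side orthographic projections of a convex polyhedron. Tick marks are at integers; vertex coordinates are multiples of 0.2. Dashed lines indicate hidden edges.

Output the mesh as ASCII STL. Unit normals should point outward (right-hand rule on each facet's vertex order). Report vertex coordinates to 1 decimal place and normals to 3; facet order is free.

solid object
 facet normal -0.939 0.168 0.300
  outer loop
   vertex 2.8 3.0 5.0
   vertex 1.8 4.2 1.2
   vertex 1.4 1.6 1.4
  endloop
 endfacet
 facet normal -0.303 -0.027 -0.953
  outer loop
   vertex 4.0 0.6 0.6
   vertex 1.4 1.6 1.4
   vertex 1.8 4.2 1.2
  endloop
 endfacet
 facet normal -0.743 -0.473 0.473
  outer loop
   vertex 2.8 0.6 2.6
   vertex 2.8 3.0 5.0
   vertex 1.4 1.6 1.4
  endloop
 endfacet
 facet normal -0.413 -0.876 -0.248
  outer loop
   vertex 2.8 0.6 2.6
   vertex 1.4 1.6 1.4
   vertex 4.0 0.6 0.6
  endloop
 endfacet
 facet normal 0.229 -0.964 0.138
  outer loop
   vertex 2.8 0.6 2.6
   vertex 4.0 0.6 0.6
   vertex 4.6 1.0 2.4
  endloop
 endfacet
 facet normal -0.006 0.953 0.303
  outer loop
   vertex 4.2 3.2 4.4
   vertex 1.8 4.2 1.2
   vertex 2.8 3.0 5.0
  endloop
 endfacet
 facet normal 0.793 0.482 -0.372
  outer loop
   vertex 4.2 3.2 4.4
   vertex 4.6 1.0 2.4
   vertex 4.0 0.6 0.6
  endloop
 endfacet
 facet normal 0.751 0.526 -0.399
  outer loop
   vertex 4.2 3.2 4.4
   vertex 4.0 0.6 0.6
   vertex 1.8 4.2 1.2
  endloop
 endfacet
 facet normal -0.647 -0.539 0.539
  outer loop
   vertex 3.8 1.6 4.8
   vertex 2.8 3.0 5.0
   vertex 2.8 0.6 2.6
  endloop
 endfacet
 facet normal 0.927 -0.145 0.345
  outer loop
   vertex 3.8 1.6 4.8
   vertex 4.6 1.0 2.4
   vertex 4.2 3.2 4.4
  endloop
 endfacet
 facet normal 0.374 0.136 0.917
  outer loop
   vertex 3.8 1.6 4.8
   vertex 4.2 3.2 4.4
   vertex 2.8 3.0 5.0
  endloop
 endfacet
 facet normal 0.236 -0.943 0.236
  outer loop
   vertex 3.4 1.0 3.6
   vertex 2.8 0.6 2.6
   vertex 4.6 1.0 2.4
  endloop
 endfacet
 facet normal 0.331 -0.883 0.331
  outer loop
   vertex 3.4 1.0 3.6
   vertex 4.6 1.0 2.4
   vertex 3.8 1.6 4.8
  endloop
 endfacet
 facet normal -0.303 -0.808 0.505
  outer loop
   vertex 3.4 1.0 3.6
   vertex 3.8 1.6 4.8
   vertex 2.8 0.6 2.6
  endloop
 endfacet
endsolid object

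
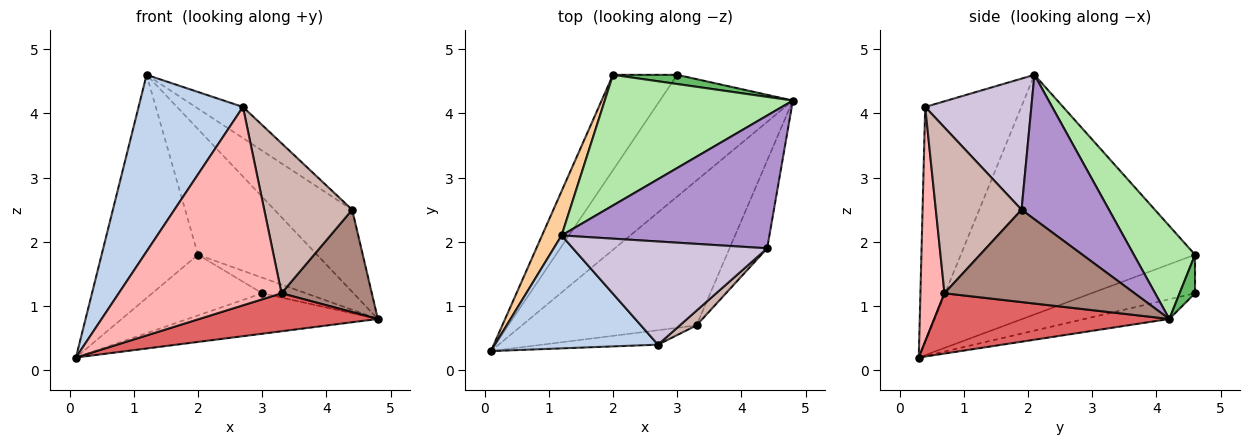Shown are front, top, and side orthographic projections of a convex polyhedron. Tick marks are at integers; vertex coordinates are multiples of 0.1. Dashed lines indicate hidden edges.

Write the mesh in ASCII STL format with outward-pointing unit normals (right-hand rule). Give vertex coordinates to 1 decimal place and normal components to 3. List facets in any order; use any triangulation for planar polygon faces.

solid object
 facet normal -0.139 0.313 -0.940
  outer loop
   vertex 3.0 4.6 1.2
   vertex 4.8 4.2 0.8
   vertex 0.1 0.3 0.2
  endloop
 endfacet
 facet normal -0.613 -0.666 0.426
  outer loop
   vertex 2.7 0.4 4.1
   vertex 1.2 2.1 4.6
   vertex 0.1 0.3 0.2
  endloop
 endfacet
 facet normal -0.451 0.479 -0.752
  outer loop
   vertex 2.0 4.6 1.8
   vertex 3.0 4.6 1.2
   vertex 0.1 0.3 0.2
  endloop
 endfacet
 facet normal -0.922 0.379 0.075
  outer loop
   vertex 2.0 4.6 1.8
   vertex 0.1 0.3 0.2
   vertex 1.2 2.1 4.6
  endloop
 endfacet
 facet normal 0.291 0.825 0.485
  outer loop
   vertex 2.0 4.6 1.8
   vertex 4.8 4.2 0.8
   vertex 3.0 4.6 1.2
  endloop
 endfacet
 facet normal 0.336 0.653 0.679
  outer loop
   vertex 2.0 4.6 1.8
   vertex 1.2 2.1 4.6
   vertex 4.8 4.2 0.8
  endloop
 endfacet
 facet normal 0.317 -0.241 -0.917
  outer loop
   vertex 3.3 0.7 1.2
   vertex 0.1 0.3 0.2
   vertex 4.8 4.2 0.8
  endloop
 endfacet
 facet normal 0.146 -0.987 -0.072
  outer loop
   vertex 3.3 0.7 1.2
   vertex 2.7 0.4 4.1
   vertex 0.1 0.3 0.2
  endloop
 endfacet
 facet normal 0.509 0.453 0.732
  outer loop
   vertex 4.4 1.9 2.5
   vertex 4.8 4.2 0.8
   vertex 1.2 2.1 4.6
  endloop
 endfacet
 facet normal 0.543 0.242 0.804
  outer loop
   vertex 4.4 1.9 2.5
   vertex 1.2 2.1 4.6
   vertex 2.7 0.4 4.1
  endloop
 endfacet
 facet normal 0.848 -0.403 -0.345
  outer loop
   vertex 4.4 1.9 2.5
   vertex 3.3 0.7 1.2
   vertex 4.8 4.2 0.8
  endloop
 endfacet
 facet normal 0.696 -0.714 0.070
  outer loop
   vertex 4.4 1.9 2.5
   vertex 2.7 0.4 4.1
   vertex 3.3 0.7 1.2
  endloop
 endfacet
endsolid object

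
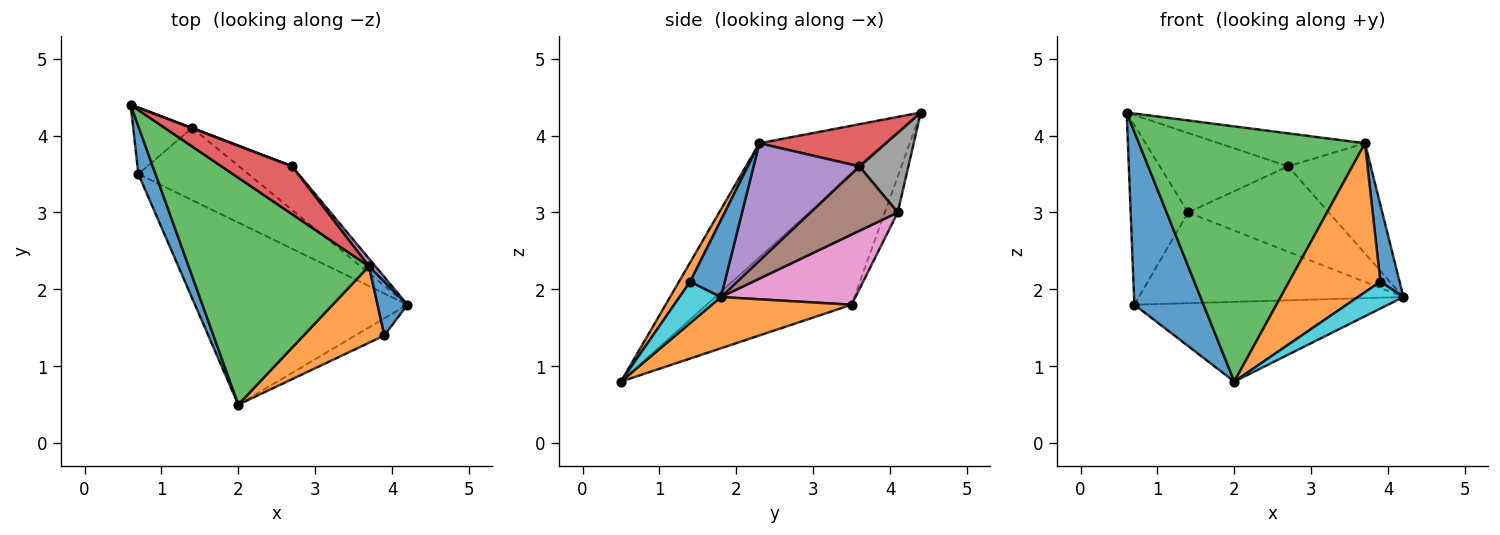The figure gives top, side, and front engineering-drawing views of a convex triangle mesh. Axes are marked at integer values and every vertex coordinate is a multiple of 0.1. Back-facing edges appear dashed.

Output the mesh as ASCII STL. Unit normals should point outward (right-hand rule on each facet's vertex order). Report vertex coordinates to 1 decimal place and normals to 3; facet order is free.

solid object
 facet normal -0.896 -0.428 0.118
  outer loop
   vertex 0.7 3.5 1.8
   vertex 2.0 0.5 0.8
   vertex 0.6 4.4 4.3
  endloop
 endfacet
 facet normal 0.216 0.392 -0.894
  outer loop
   vertex 0.7 3.5 1.8
   vertex 4.2 1.8 1.9
   vertex 2.0 0.5 0.8
  endloop
 endfacet
 facet normal -0.388 -0.689 0.613
  outer loop
   vertex 3.7 2.3 3.9
   vertex 0.6 4.4 4.3
   vertex 2.0 0.5 0.8
  endloop
 endfacet
 facet normal 0.440 0.509 0.739
  outer loop
   vertex 3.7 2.3 3.9
   vertex 2.7 3.6 3.6
   vertex 0.6 4.4 4.3
  endloop
 endfacet
 facet normal 0.787 0.615 0.043
  outer loop
   vertex 3.7 2.3 3.9
   vertex 4.2 1.8 1.9
   vertex 2.7 3.6 3.6
  endloop
 endfacet
 facet normal 0.484 0.779 -0.398
  outer loop
   vertex 1.4 4.1 3.0
   vertex 2.7 3.6 3.6
   vertex 4.2 1.8 1.9
  endloop
 endfacet
 facet normal 0.370 0.727 -0.579
  outer loop
   vertex 1.4 4.1 3.0
   vertex 4.2 1.8 1.9
   vertex 0.7 3.5 1.8
  endloop
 endfacet
 facet normal 0.357 0.934 0.004
  outer loop
   vertex 1.4 4.1 3.0
   vertex 0.6 4.4 4.3
   vertex 2.7 3.6 3.6
  endloop
 endfacet
 facet normal -0.206 0.918 -0.339
  outer loop
   vertex 1.4 4.1 3.0
   vertex 0.7 3.5 1.8
   vertex 0.6 4.4 4.3
  endloop
 endfacet
 facet normal 0.609 -0.669 -0.426
  outer loop
   vertex 3.9 1.4 2.1
   vertex 2.0 0.5 0.8
   vertex 4.2 1.8 1.9
  endloop
 endfacet
 facet normal 0.828 -0.460 0.322
  outer loop
   vertex 3.9 1.4 2.1
   vertex 4.2 1.8 1.9
   vertex 3.7 2.3 3.9
  endloop
 endfacet
 facet normal 0.108 -0.884 0.454
  outer loop
   vertex 3.9 1.4 2.1
   vertex 3.7 2.3 3.9
   vertex 2.0 0.5 0.8
  endloop
 endfacet
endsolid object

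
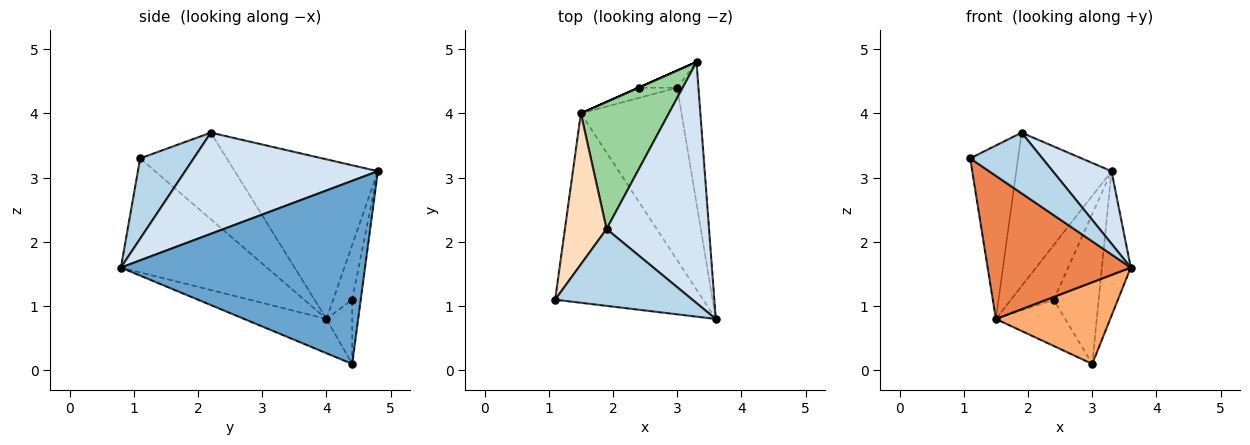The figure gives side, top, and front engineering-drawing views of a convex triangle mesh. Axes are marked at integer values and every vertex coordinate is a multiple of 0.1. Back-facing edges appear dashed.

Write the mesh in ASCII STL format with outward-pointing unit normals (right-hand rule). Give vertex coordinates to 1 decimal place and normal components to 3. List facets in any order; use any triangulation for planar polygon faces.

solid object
 facet normal 0.987 0.117 -0.114
  outer loop
   vertex 3.0 4.4 0.1
   vertex 3.3 4.8 3.1
   vertex 3.6 0.8 1.6
  endloop
 endfacet
 facet normal -0.186 0.976 -0.112
  outer loop
   vertex 2.4 4.4 1.1
   vertex 3.3 4.8 3.1
   vertex 3.0 4.4 0.1
  endloop
 endfacet
 facet normal 0.417 -0.563 0.713
  outer loop
   vertex 1.9 2.2 3.7
   vertex 1.1 1.1 3.3
   vertex 3.6 0.8 1.6
  endloop
 endfacet
 facet normal 0.687 -0.209 0.696
  outer loop
   vertex 1.9 2.2 3.7
   vertex 3.6 0.8 1.6
   vertex 3.3 4.8 3.1
  endloop
 endfacet
 facet normal -0.524 -0.514 -0.680
  outer loop
   vertex 1.5 4.0 0.8
   vertex 3.6 0.8 1.6
   vertex 1.1 1.1 3.3
  endloop
 endfacet
 facet normal -0.294 -0.409 -0.864
  outer loop
   vertex 1.5 4.0 0.8
   vertex 3.0 4.4 0.1
   vertex 3.6 0.8 1.6
  endloop
 endfacet
 facet normal -0.340 0.918 -0.204
  outer loop
   vertex 1.5 4.0 0.8
   vertex 2.4 4.4 1.1
   vertex 3.0 4.4 0.1
  endloop
 endfacet
 facet normal -0.807 0.446 0.388
  outer loop
   vertex 1.5 4.0 0.8
   vertex 1.1 1.1 3.3
   vertex 1.9 2.2 3.7
  endloop
 endfacet
 facet normal -0.406 0.914 0.000
  outer loop
   vertex 1.5 4.0 0.8
   vertex 3.3 4.8 3.1
   vertex 2.4 4.4 1.1
  endloop
 endfacet
 facet normal -0.757 0.504 0.417
  outer loop
   vertex 1.5 4.0 0.8
   vertex 1.9 2.2 3.7
   vertex 3.3 4.8 3.1
  endloop
 endfacet
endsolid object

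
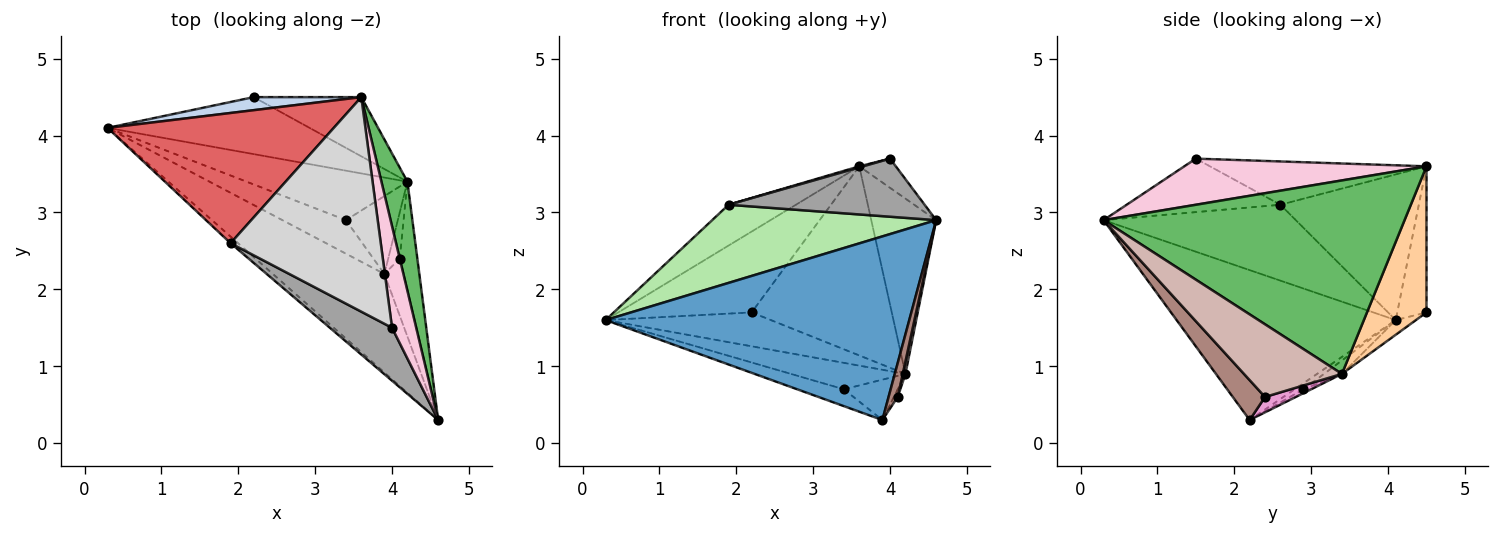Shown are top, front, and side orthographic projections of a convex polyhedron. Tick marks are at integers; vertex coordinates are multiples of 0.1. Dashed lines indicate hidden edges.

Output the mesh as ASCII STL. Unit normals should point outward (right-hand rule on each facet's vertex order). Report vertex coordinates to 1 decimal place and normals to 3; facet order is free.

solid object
 facet normal -0.537 -0.744 -0.399
  outer loop
   vertex 3.9 2.2 0.3
   vertex 4.6 0.3 2.9
   vertex 0.3 4.1 1.6
  endloop
 endfacet
 facet normal -0.211 0.965 0.156
  outer loop
   vertex 3.6 4.5 3.6
   vertex 2.2 4.5 1.7
   vertex 0.3 4.1 1.6
  endloop
 endfacet
 facet normal -0.062 0.510 -0.858
  outer loop
   vertex 4.2 3.4 0.9
   vertex 0.3 4.1 1.6
   vertex 2.2 4.5 1.7
  endloop
 endfacet
 facet normal 0.376 0.884 -0.277
  outer loop
   vertex 4.2 3.4 0.9
   vertex 2.2 4.5 1.7
   vertex 3.6 4.5 3.6
  endloop
 endfacet
 facet normal 0.969 0.209 0.130
  outer loop
   vertex 4.2 3.4 0.9
   vertex 3.6 4.5 3.6
   vertex 4.6 0.3 2.9
  endloop
 endfacet
 facet normal -0.650 -0.757 -0.064
  outer loop
   vertex 1.9 2.6 3.1
   vertex 0.3 4.1 1.6
   vertex 4.6 0.3 2.9
  endloop
 endfacet
 facet normal -0.524 0.255 0.813
  outer loop
   vertex 1.9 2.6 3.1
   vertex 3.6 4.5 3.6
   vertex 0.3 4.1 1.6
  endloop
 endfacet
 facet normal -0.085 0.448 -0.890
  outer loop
   vertex 3.4 2.9 0.7
   vertex 3.9 2.2 0.3
   vertex 0.3 4.1 1.6
  endloop
 endfacet
 facet normal -0.074 0.470 -0.880
  outer loop
   vertex 3.4 2.9 0.7
   vertex 0.3 4.1 1.6
   vertex 4.2 3.4 0.9
  endloop
 endfacet
 facet normal -0.066 0.459 -0.886
  outer loop
   vertex 3.4 2.9 0.7
   vertex 4.2 3.4 0.9
   vertex 3.9 2.2 0.3
  endloop
 endfacet
 facet normal 0.874 -0.249 -0.417
  outer loop
   vertex 4.1 2.4 0.6
   vertex 4.6 0.3 2.9
   vertex 3.9 2.2 0.3
  endloop
 endfacet
 facet normal 0.972 -0.027 -0.235
  outer loop
   vertex 4.1 2.4 0.6
   vertex 4.2 3.4 0.9
   vertex 4.6 0.3 2.9
  endloop
 endfacet
 facet normal 0.796 0.100 -0.597
  outer loop
   vertex 4.1 2.4 0.6
   vertex 3.9 2.2 0.3
   vertex 4.2 3.4 0.9
  endloop
 endfacet
 facet normal 0.878 0.132 0.460
  outer loop
   vertex 4.0 1.5 3.7
   vertex 4.6 0.3 2.9
   vertex 3.6 4.5 3.6
  endloop
 endfacet
 facet normal -0.501 -0.639 0.583
  outer loop
   vertex 4.0 1.5 3.7
   vertex 1.9 2.6 3.1
   vertex 4.6 0.3 2.9
  endloop
 endfacet
 facet normal -0.277 -0.005 0.961
  outer loop
   vertex 4.0 1.5 3.7
   vertex 3.6 4.5 3.6
   vertex 1.9 2.6 3.1
  endloop
 endfacet
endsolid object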